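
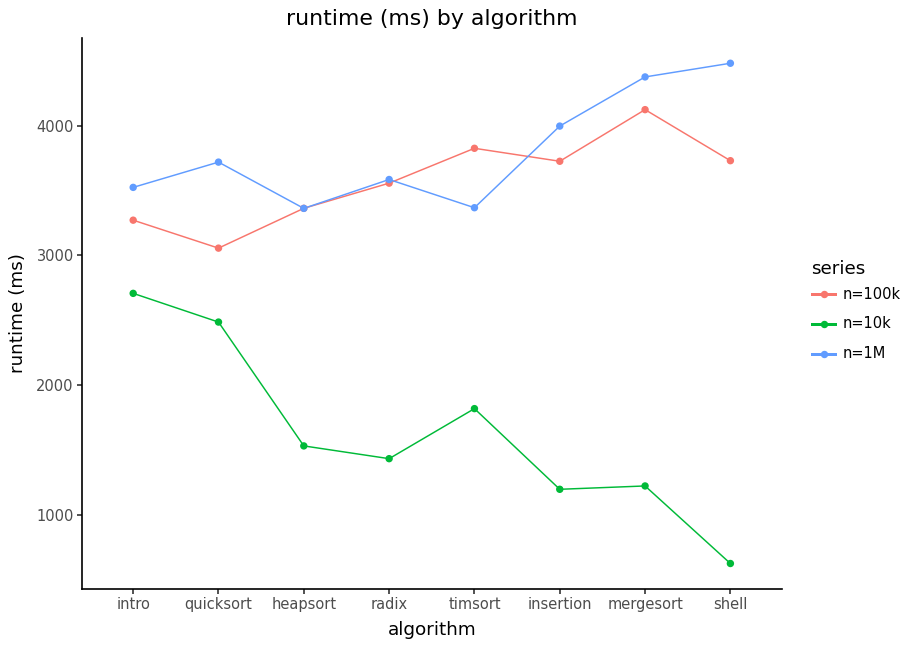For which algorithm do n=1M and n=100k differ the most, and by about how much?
shell: n=1M ≈ 4500, n=100k ≈ 3500 → gap ≈ 1000. Next-largest (quicksort) is only ≈ 500.

shell, ≈ 1000 ms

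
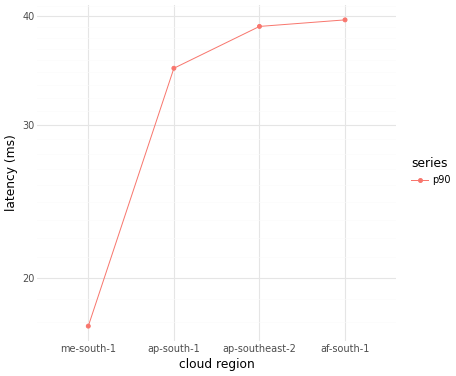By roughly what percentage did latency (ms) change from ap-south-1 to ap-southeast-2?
ap-south-1 ≈ 34, ap-southeast-2 ≈ 38; (38 − 34) / 34 ≈ +11.8%.

≈ +11.8%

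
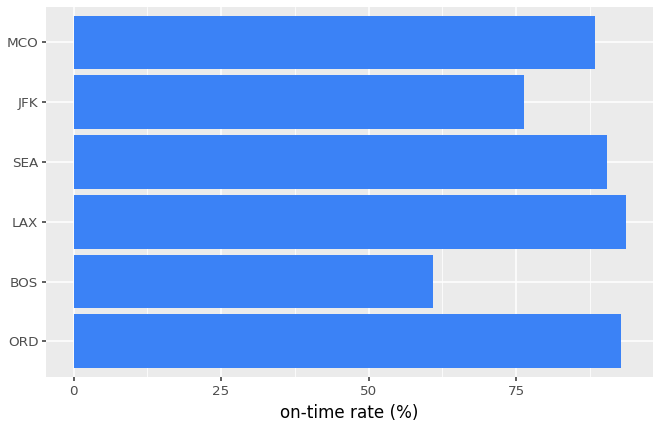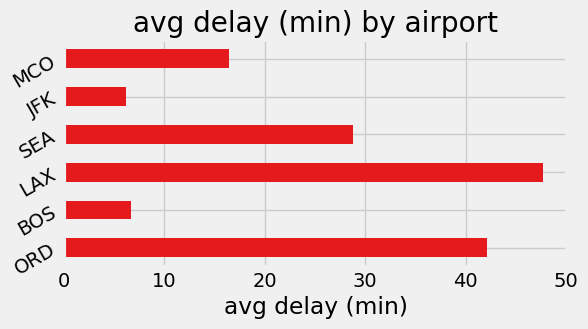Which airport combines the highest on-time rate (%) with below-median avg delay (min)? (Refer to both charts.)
Chart 2 median avg delay (min) ≈ 25; below-median airports: BOS, JFK, MCO. Among those, MCO has the highest on-time rate (%) (≈ 90).

MCO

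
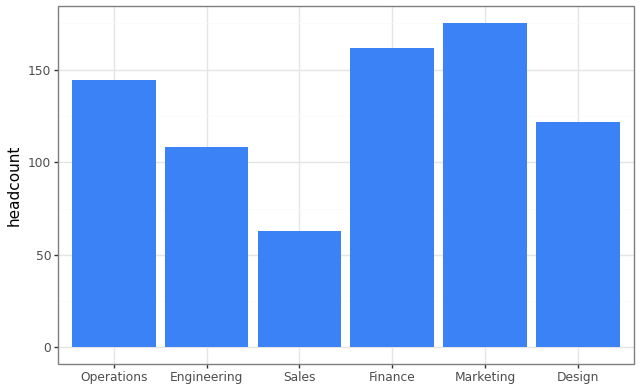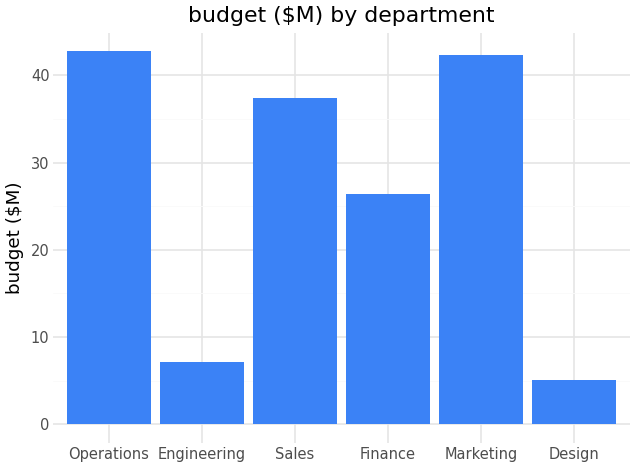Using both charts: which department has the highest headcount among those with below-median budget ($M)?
Chart 2 median budget ($M) ≈ 30; below-median departments: Engineering, Finance, Design. Among those, Finance has the highest headcount (≈ 160).

Finance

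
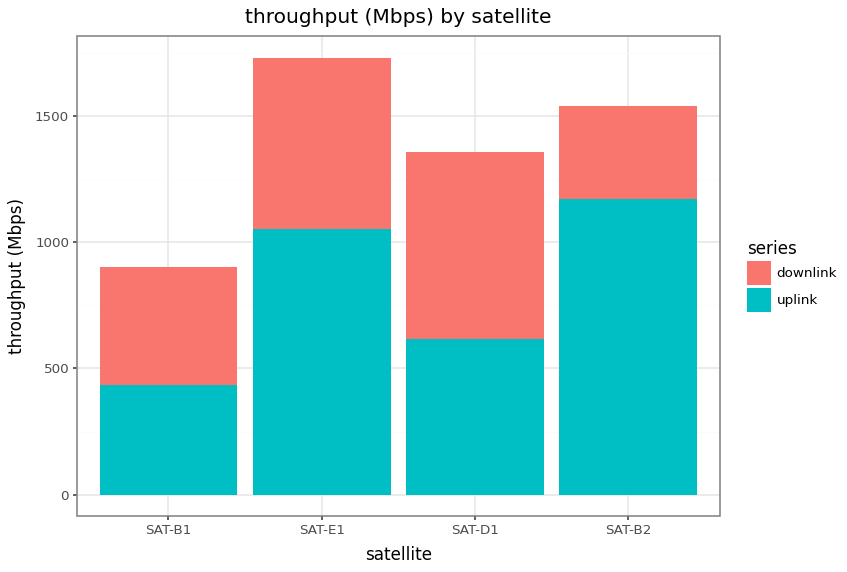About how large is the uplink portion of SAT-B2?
≈ 1200

uplink top ≈ 1200, bottom ≈ 0; segment ≈ 1200.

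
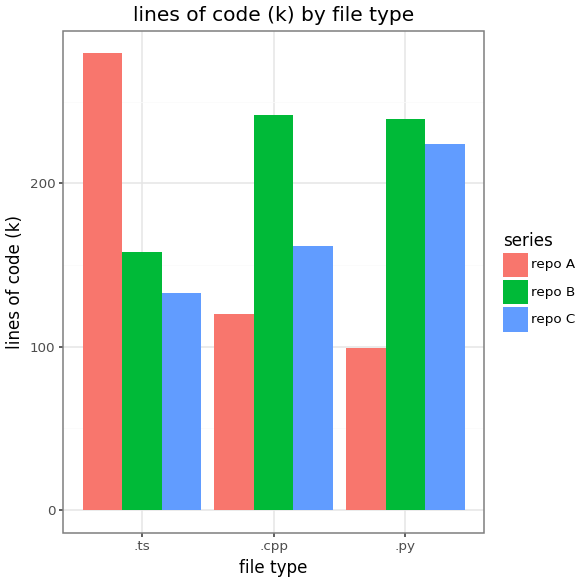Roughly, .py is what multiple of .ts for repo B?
≈ 1.67×

.py ≈ 250, .ts ≈ 150; 250/150 ≈ 1.67.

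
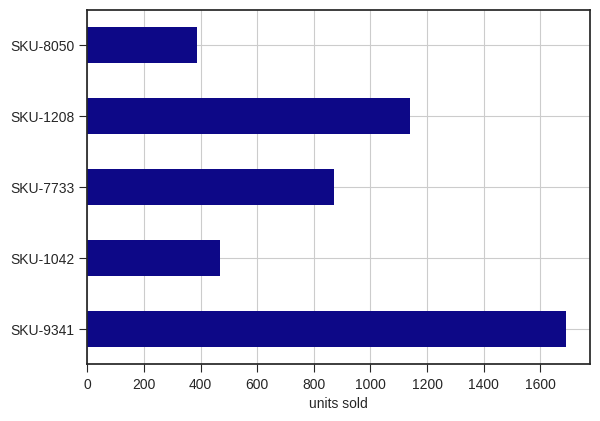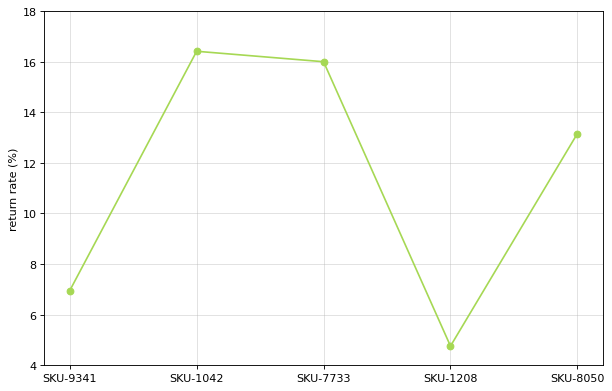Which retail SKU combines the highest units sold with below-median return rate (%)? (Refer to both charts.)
SKU-9341

Chart 2 median return rate (%) ≈ 14; below-median retail SKUs: SKU-9341, SKU-1208. Among those, SKU-9341 has the highest units sold (≈ 1600).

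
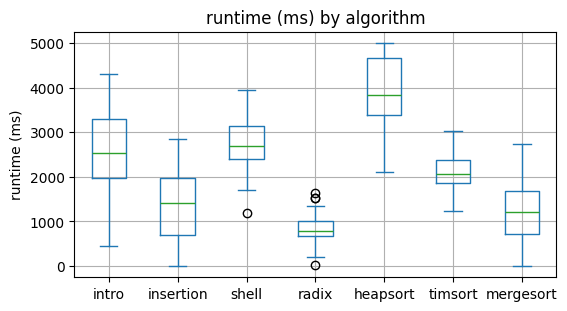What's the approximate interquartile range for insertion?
Q3 ≈ 2000, Q1 ≈ 500; IQR ≈ 1500.

≈ 1500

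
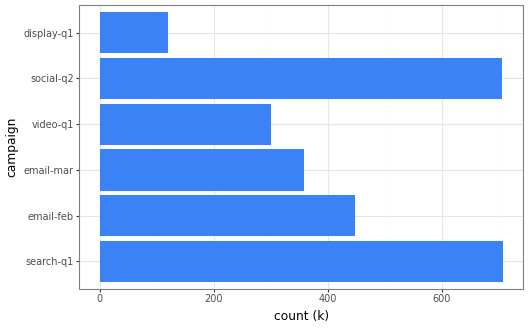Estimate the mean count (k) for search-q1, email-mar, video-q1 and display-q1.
(700 + 400 + 300 + 100) / 4 ≈ 375.

≈ 375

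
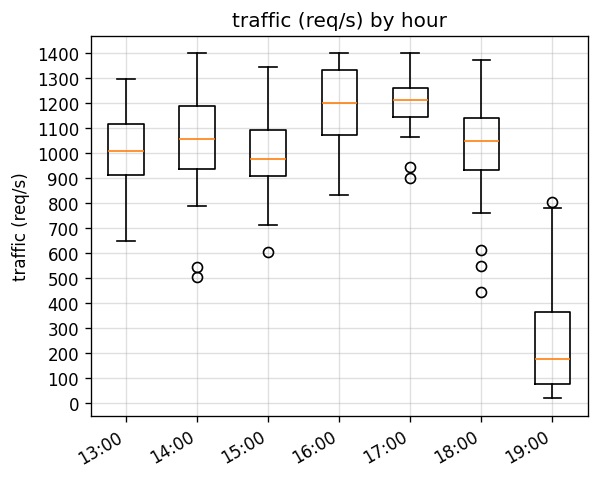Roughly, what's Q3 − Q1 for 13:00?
≈ 200

Q3 ≈ 1100, Q1 ≈ 900; IQR ≈ 200.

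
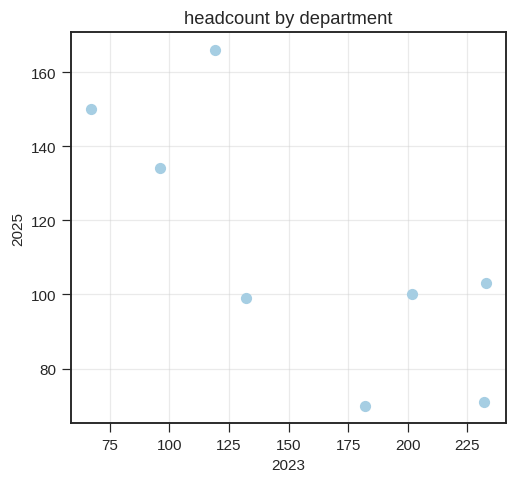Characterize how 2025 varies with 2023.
Points are negatively correlated; strong (|r| ≈ 0.8).

negative, strong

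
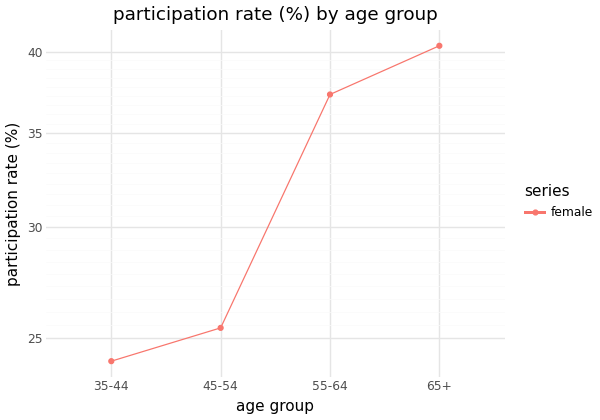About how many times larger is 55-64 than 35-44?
≈ 1.58×

55-64 ≈ 38, 35-44 ≈ 24; 38/24 ≈ 1.58.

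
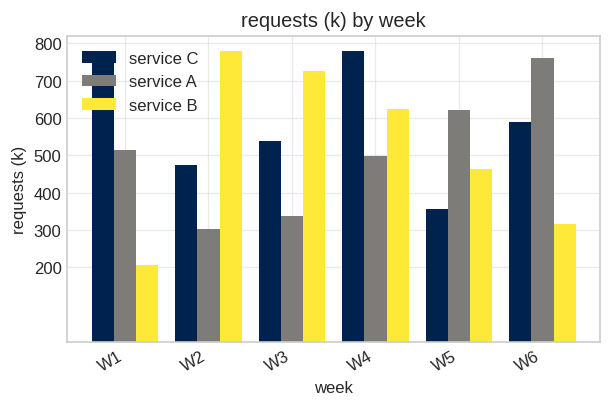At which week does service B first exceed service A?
W1: service B ≈ 200 vs service A ≈ 500 (not yet); W2: service B ≈ 800 vs service A ≈ 300 (first crossover).

W2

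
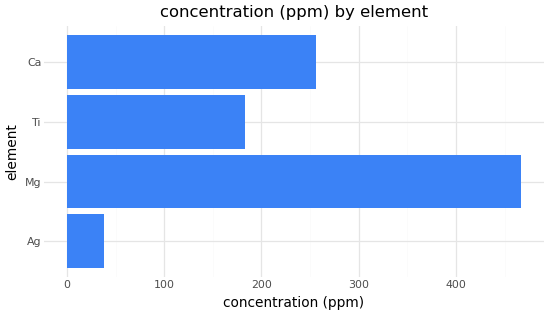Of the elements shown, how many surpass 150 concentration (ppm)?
Above 150: Mg, Ti, Ca.

3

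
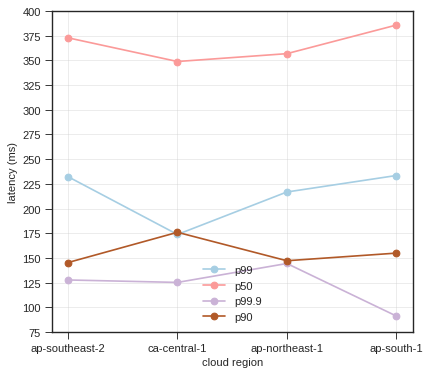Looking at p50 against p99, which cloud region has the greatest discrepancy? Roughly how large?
ca-central-1, ≈ 175 ms

ca-central-1: p50 ≈ 350, p99 ≈ 175 → gap ≈ 175. Next-largest (ap-south-1) is only ≈ 150.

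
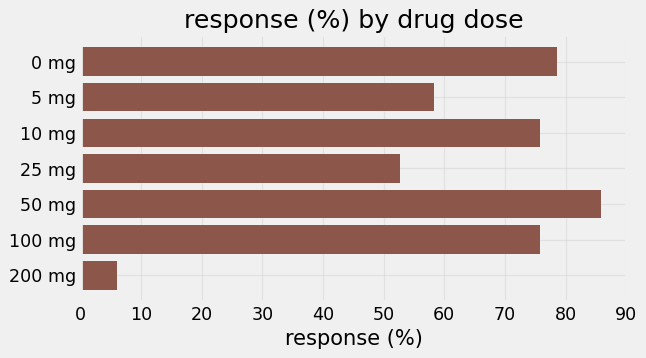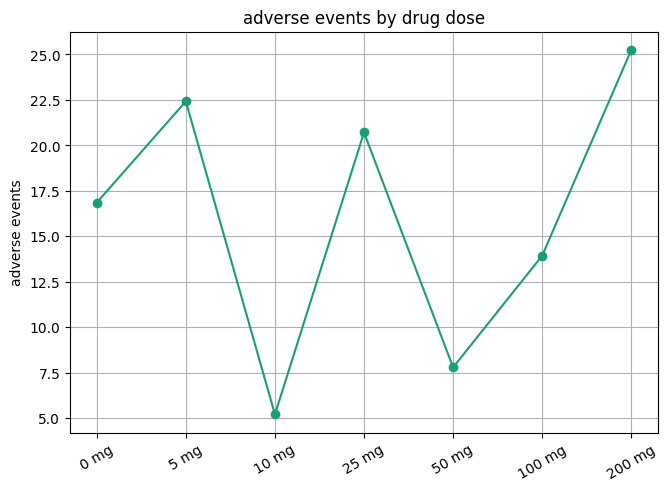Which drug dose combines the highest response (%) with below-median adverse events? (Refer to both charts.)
Chart 2 median adverse events ≈ 15; below-median drug doses: 10 mg, 50 mg, 100 mg. Among those, 50 mg has the highest response (%) (≈ 90).

50 mg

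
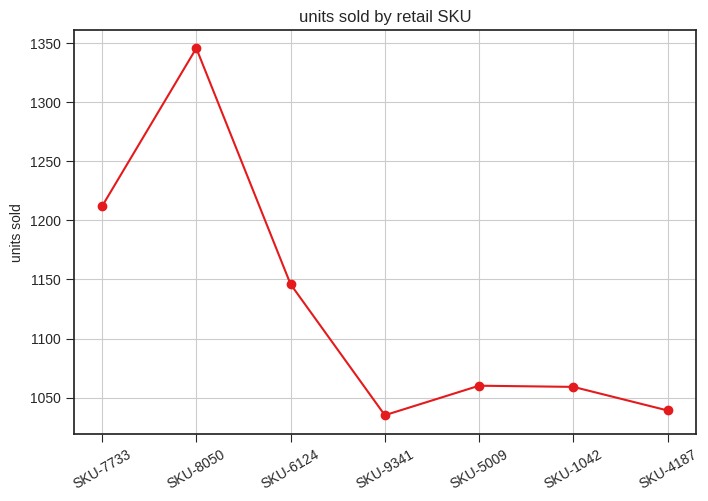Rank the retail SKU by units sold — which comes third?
SKU-6124

Top 4: SKU-8050 ≈ 1350, SKU-7733 ≈ 1200, SKU-6124 ≈ 1150, SKU-5009 ≈ 1050.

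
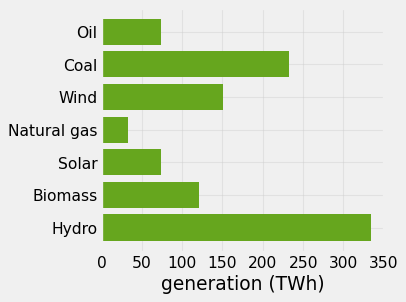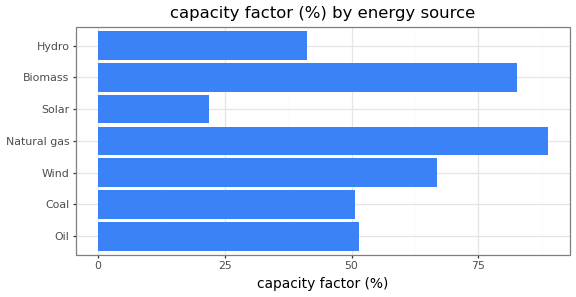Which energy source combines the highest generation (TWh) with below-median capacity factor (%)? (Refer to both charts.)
Chart 2 median capacity factor (%) ≈ 50; below-median energy sources: Coal, Solar, Hydro. Among those, Hydro has the highest generation (TWh) (≈ 350).

Hydro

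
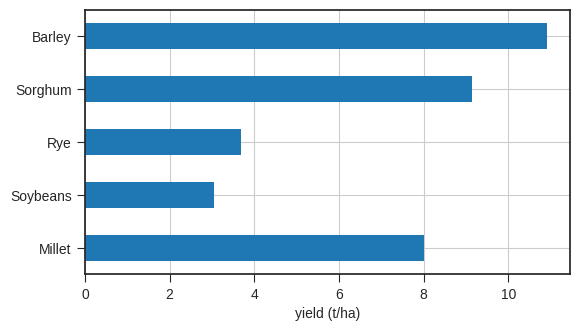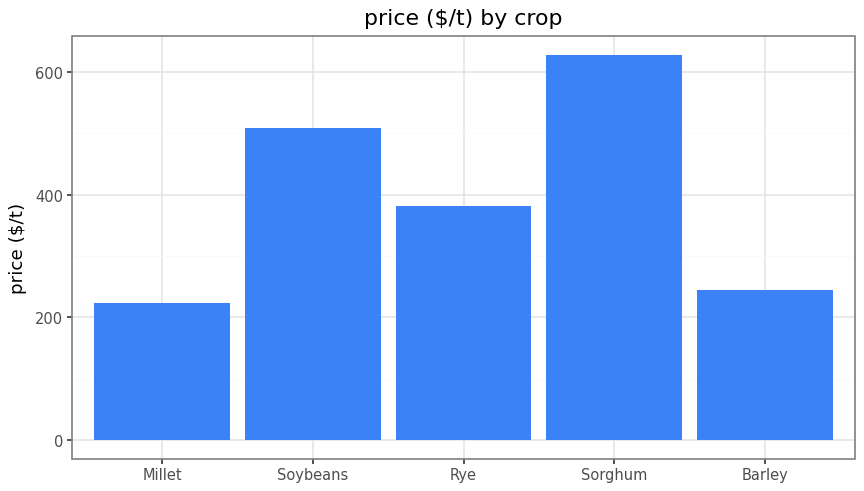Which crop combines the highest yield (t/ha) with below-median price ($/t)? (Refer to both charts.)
Barley

Chart 2 median price ($/t) ≈ 400; below-median crops: Millet, Barley. Among those, Barley has the highest yield (t/ha) (≈ 11).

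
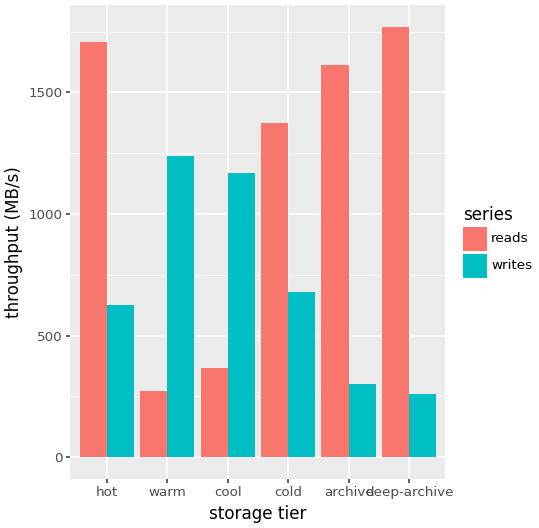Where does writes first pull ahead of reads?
warm

hot: writes ≈ 600 vs reads ≈ 1800 (not yet); warm: writes ≈ 1200 vs reads ≈ 200 (first crossover).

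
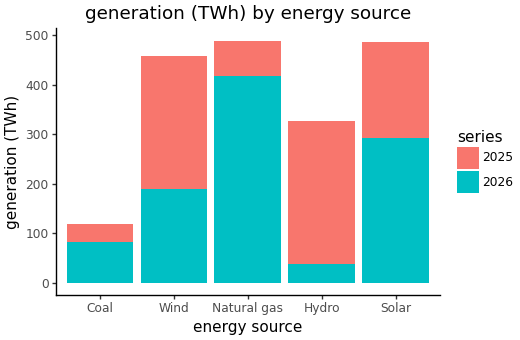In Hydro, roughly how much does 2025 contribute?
2025 top ≈ 350, bottom ≈ 50; segment ≈ 300.

≈ 300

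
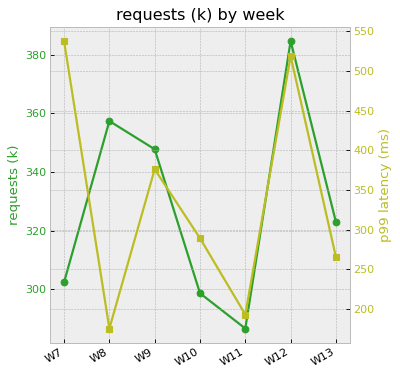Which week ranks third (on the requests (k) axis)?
W9

Top 4 (on the requests (k) axis): W12 ≈ 380, W8 ≈ 360, W9 ≈ 350, W13 ≈ 320.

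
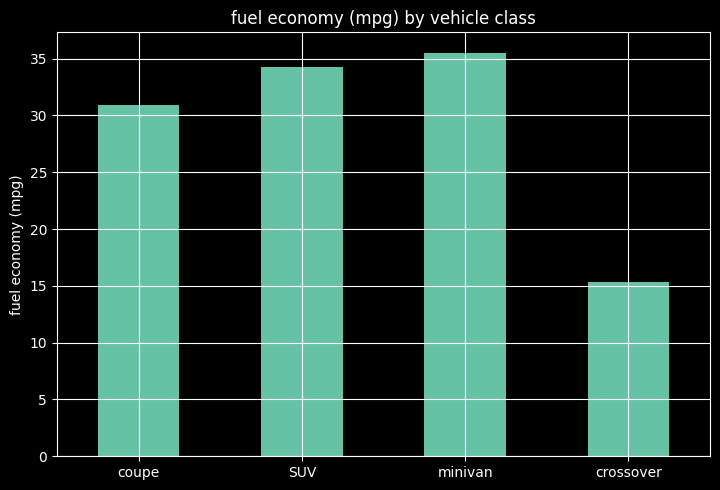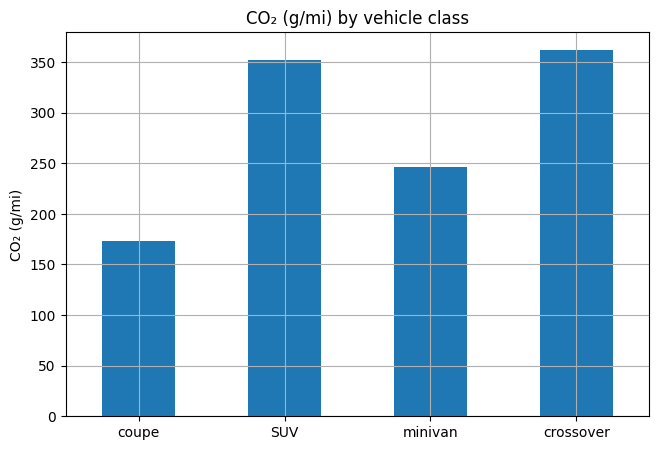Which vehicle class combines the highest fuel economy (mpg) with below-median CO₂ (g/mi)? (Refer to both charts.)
minivan

Chart 2 median CO₂ (g/mi) ≈ 300; below-median vehicle classes: coupe, minivan. Among those, minivan has the highest fuel economy (mpg) (≈ 35).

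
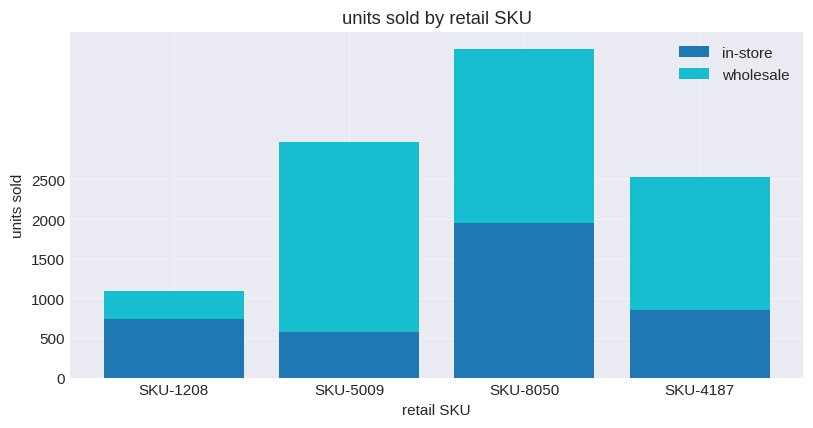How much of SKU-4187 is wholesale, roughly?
≈ 1500

wholesale top ≈ 2500, bottom ≈ 1000; segment ≈ 1500.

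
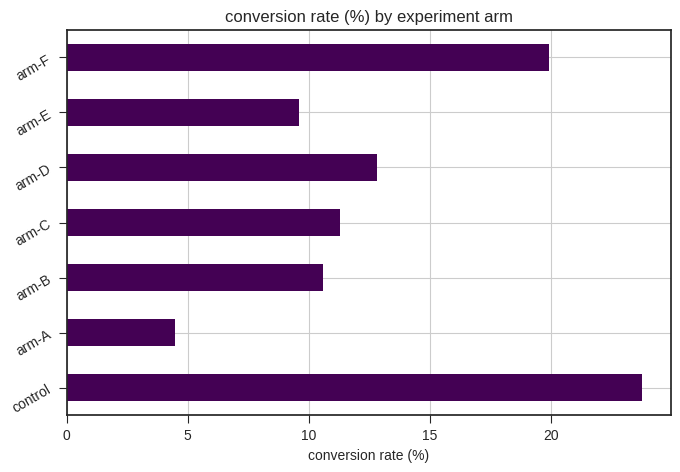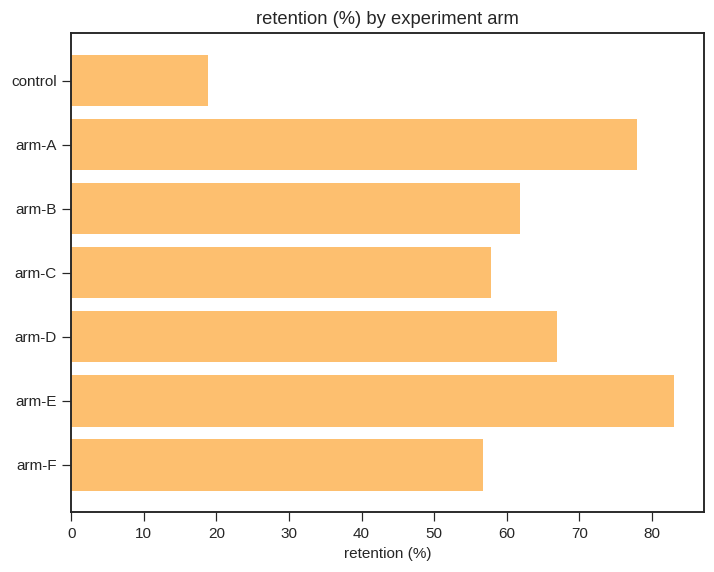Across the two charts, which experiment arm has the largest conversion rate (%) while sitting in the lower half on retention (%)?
Chart 2 median retention (%) ≈ 60; below-median experiment arms: control, arm-C, arm-F. Among those, control has the highest conversion rate (%) (≈ 25).

control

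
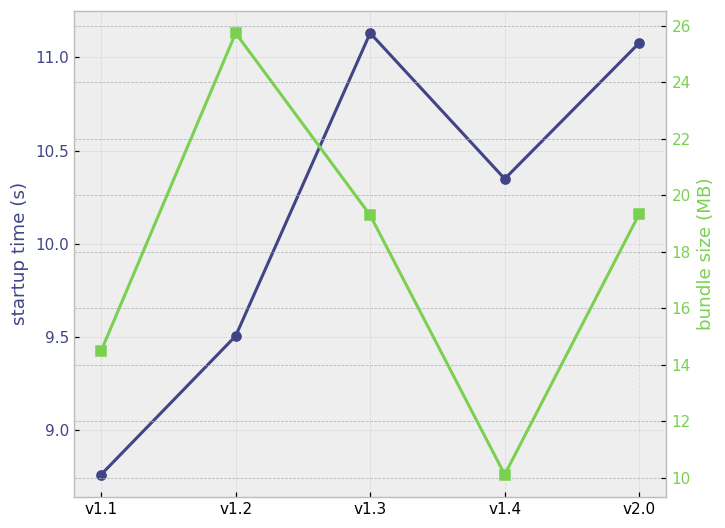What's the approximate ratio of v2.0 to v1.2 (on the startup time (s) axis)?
v2.0 ≈ 11.0, v1.2 ≈ 9.6; 11.0/9.6 ≈ 1.15.

≈ 1.15×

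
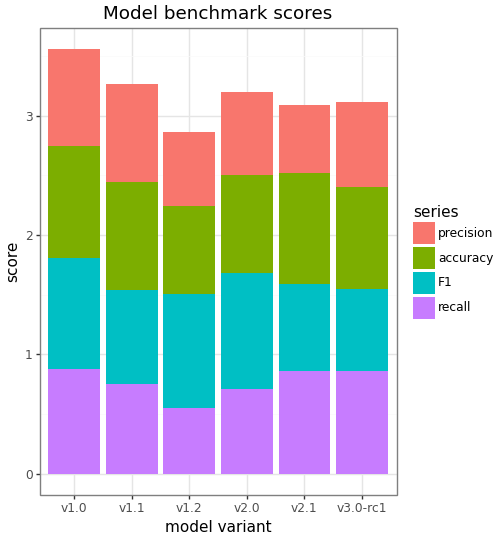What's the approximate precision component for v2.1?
precision top ≈ 3.0, bottom ≈ 2.5; segment ≈ 0.5.

≈ 0.5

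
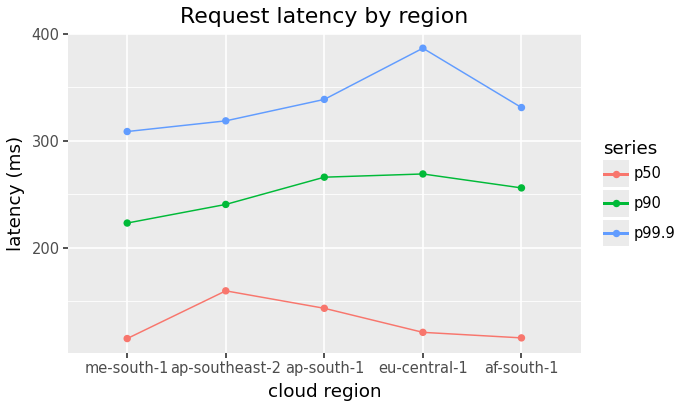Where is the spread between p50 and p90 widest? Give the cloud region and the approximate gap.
eu-central-1: p50 ≈ 125, p90 ≈ 275 → gap ≈ 150. Next-largest (af-south-1) is only ≈ 125.

eu-central-1, ≈ 150 ms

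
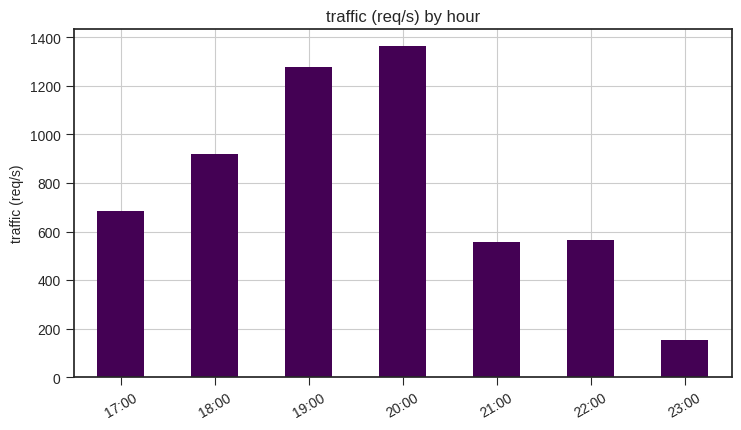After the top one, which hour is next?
19:00

Top 3: 20:00 ≈ 1400, 19:00 ≈ 1200, 18:00 ≈ 1000.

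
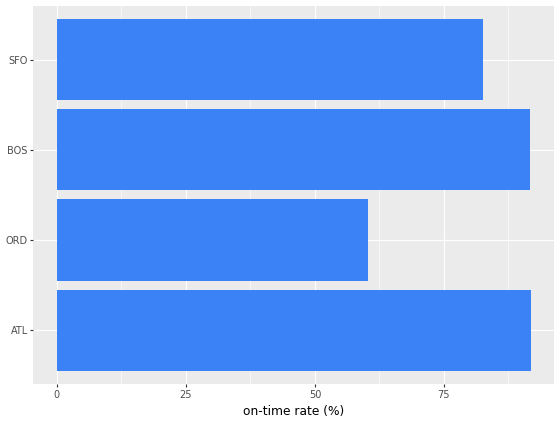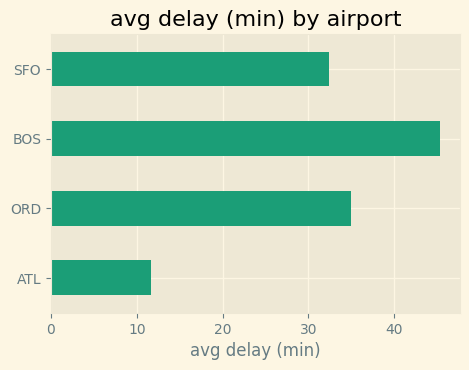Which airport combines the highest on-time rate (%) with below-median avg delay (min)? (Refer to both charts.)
ATL

Chart 2 median avg delay (min) ≈ 35; below-median airports: ATL, SFO. Among those, ATL has the highest on-time rate (%) (≈ 90).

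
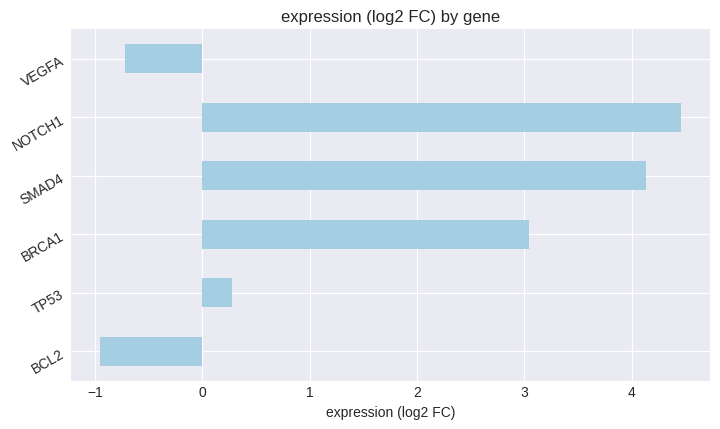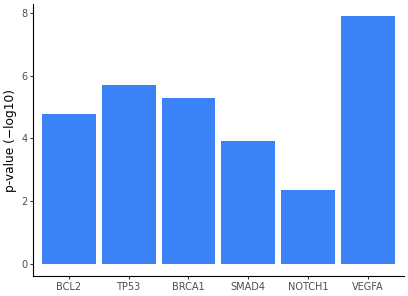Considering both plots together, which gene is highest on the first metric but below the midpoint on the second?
Chart 2 median p-value (−log10) ≈ 5; below-median genes: BCL2, SMAD4, NOTCH1. Among those, NOTCH1 has the highest expression (log2 FC) (≈ 4.5).

NOTCH1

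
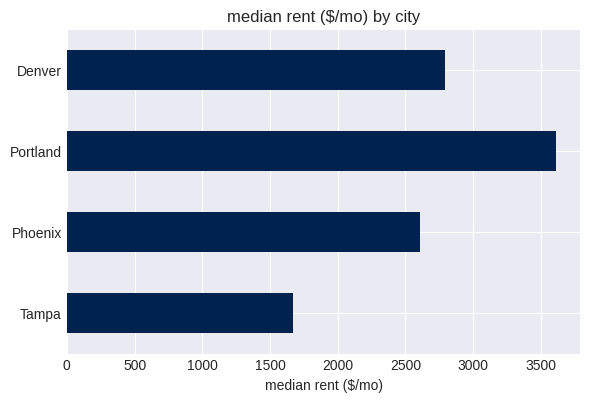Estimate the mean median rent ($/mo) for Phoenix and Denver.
(2500 + 3000) / 2 ≈ 2750.

≈ 2750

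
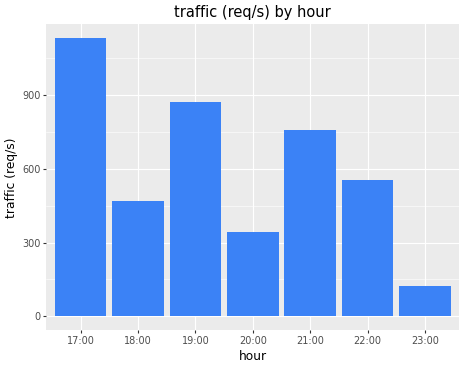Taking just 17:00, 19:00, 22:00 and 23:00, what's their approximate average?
≈ 675

(1100 + 900 + 600 + 100) / 4 ≈ 675.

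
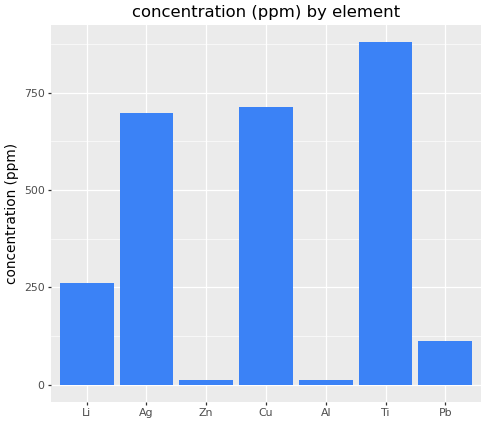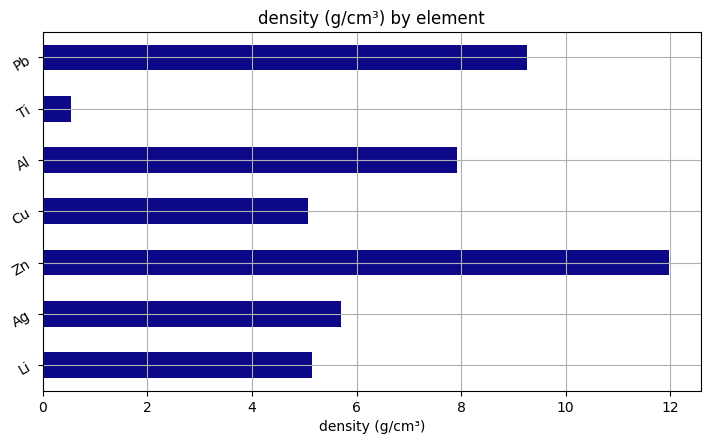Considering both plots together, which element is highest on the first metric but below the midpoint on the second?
Ti

Chart 2 median density (g/cm³) ≈ 6; below-median elements: Li, Cu, Ti. Among those, Ti has the highest concentration (ppm) (≈ 900).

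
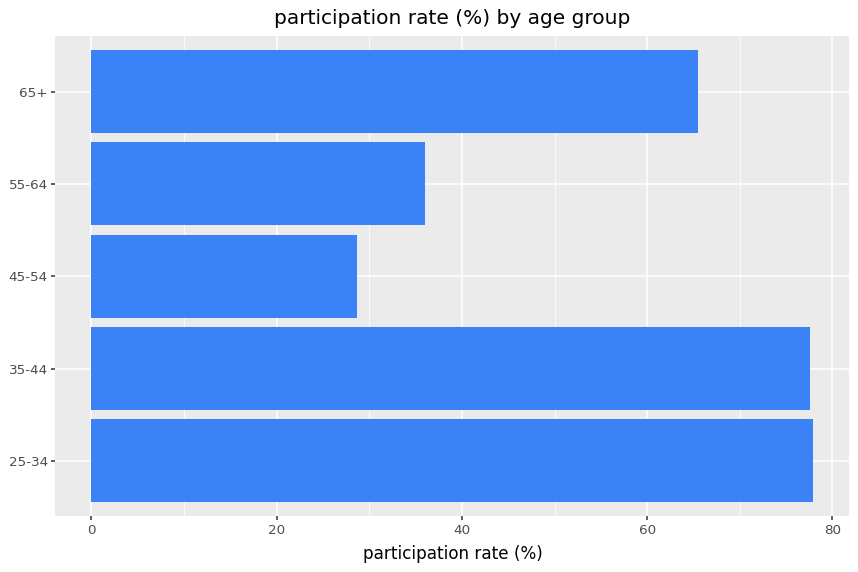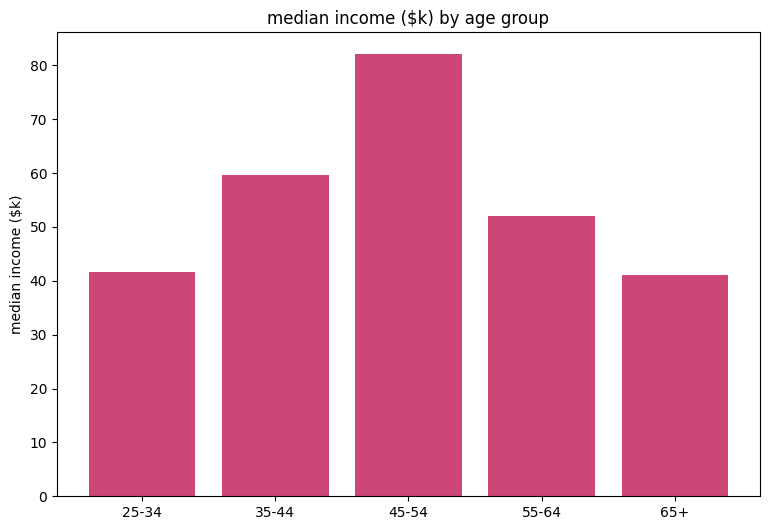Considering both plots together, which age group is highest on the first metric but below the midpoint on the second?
25-34

Chart 2 median median income ($k) ≈ 50; below-median age groups: 25-34, 65+. Among those, 25-34 has the highest participation rate (%) (≈ 80).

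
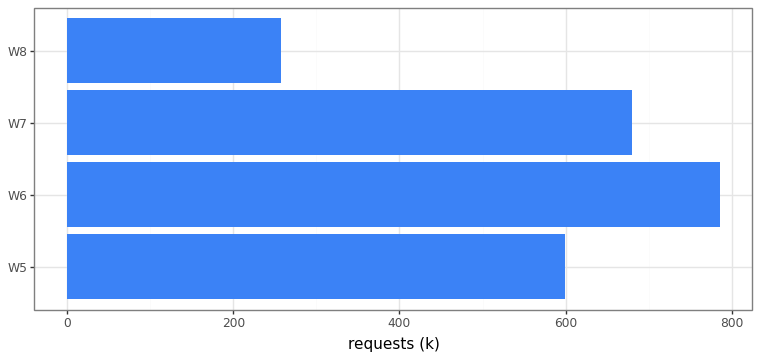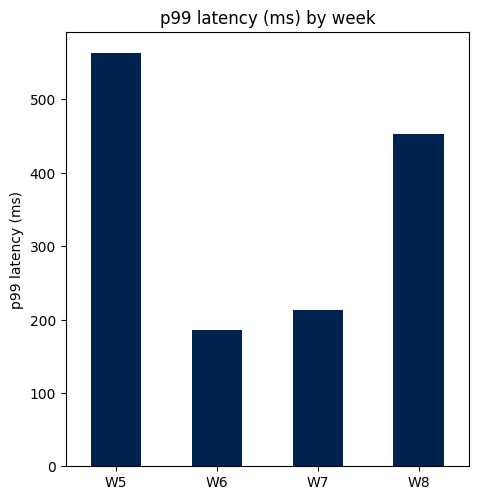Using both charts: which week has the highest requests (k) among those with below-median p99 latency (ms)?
Chart 2 median p99 latency (ms) ≈ 300; below-median weeks: W6, W7. Among those, W6 has the highest requests (k) (≈ 800).

W6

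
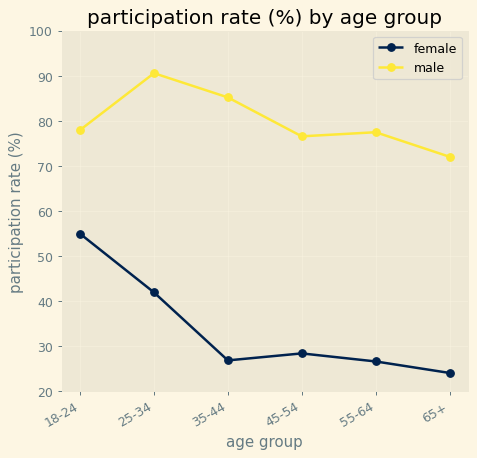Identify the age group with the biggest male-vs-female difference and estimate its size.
35-44: male ≈ 90, female ≈ 30 → gap ≈ 60. Next-largest (55-64) is only ≈ 50.

35-44, ≈ 60 %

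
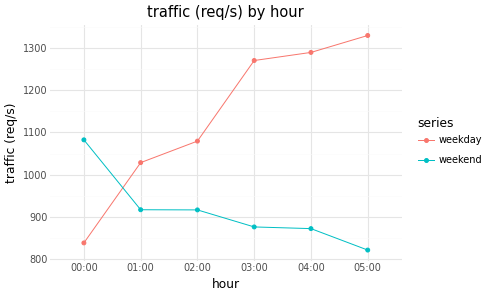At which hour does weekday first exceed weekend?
01:00

00:00: weekday ≈ 850 vs weekend ≈ 1100 (not yet); 01:00: weekday ≈ 1050 vs weekend ≈ 900 (first crossover).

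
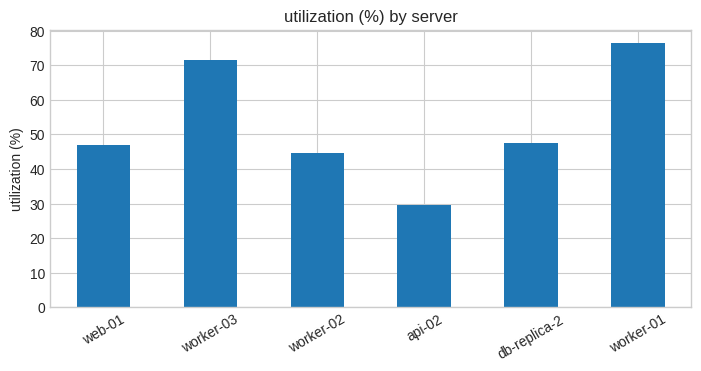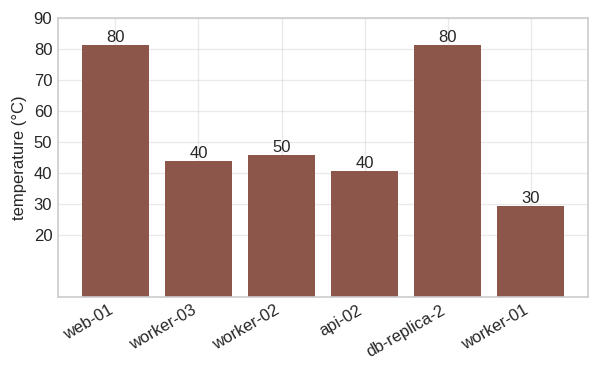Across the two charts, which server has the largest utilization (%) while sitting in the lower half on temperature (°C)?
worker-01

Chart 2 median temperature (°C) ≈ 40; below-median servers: worker-03, api-02, worker-01. Among those, worker-01 has the highest utilization (%) (≈ 80).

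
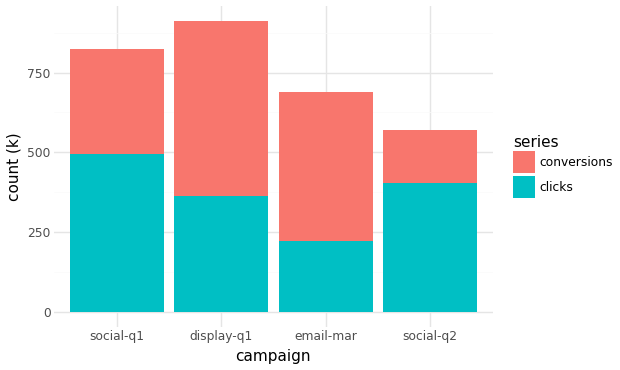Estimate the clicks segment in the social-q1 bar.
≈ 500

clicks top ≈ 500, bottom ≈ 0; segment ≈ 500.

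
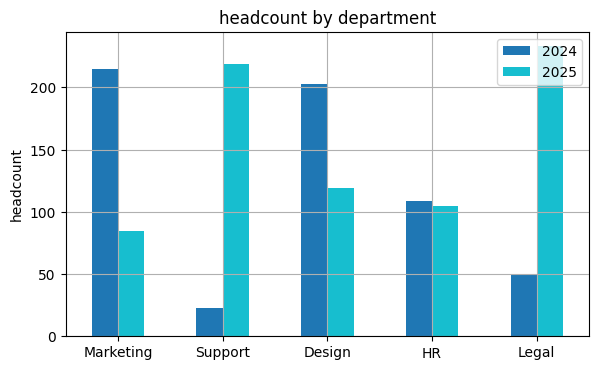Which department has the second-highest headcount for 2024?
Top 3 for 2024: Marketing ≈ 220, Design ≈ 200, HR ≈ 100.

Design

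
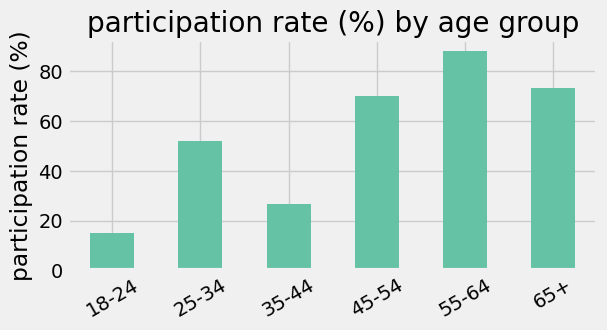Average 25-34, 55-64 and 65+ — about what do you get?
(50 + 90 + 70) / 3 ≈ 70.

≈ 70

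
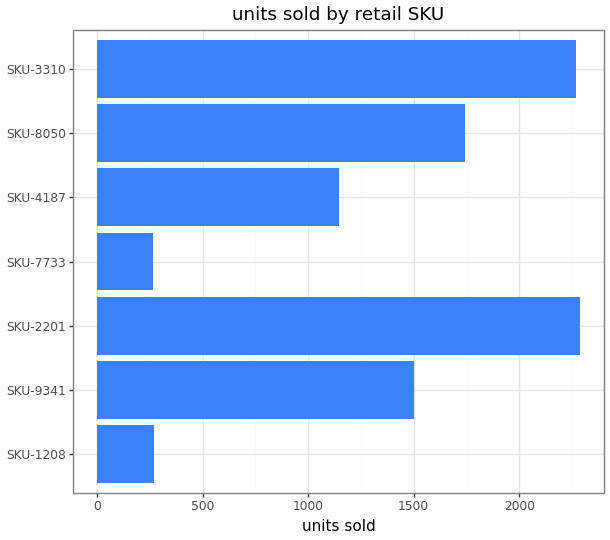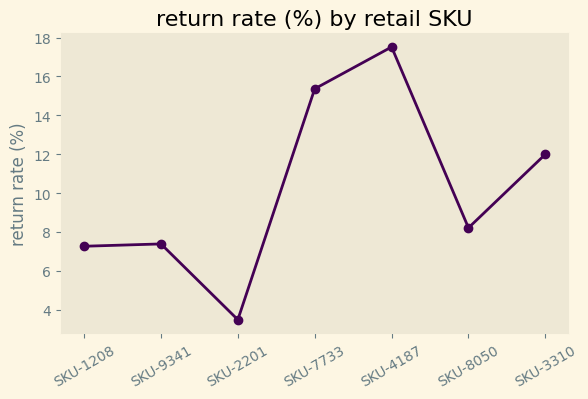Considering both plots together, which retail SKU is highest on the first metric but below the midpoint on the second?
Chart 2 median return rate (%) ≈ 8; below-median retail SKUs: SKU-1208, SKU-9341, SKU-2201. Among those, SKU-2201 has the highest units sold (≈ 2500).

SKU-2201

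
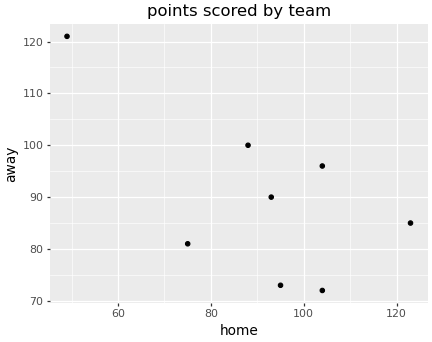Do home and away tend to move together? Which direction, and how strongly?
negative, moderate

Points are negatively correlated; moderate (|r| ≈ 0.6).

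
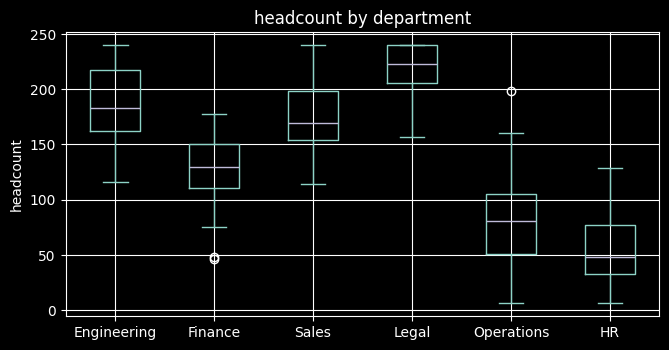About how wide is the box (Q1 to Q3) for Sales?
Q3 ≈ 200, Q1 ≈ 160; IQR ≈ 40.

≈ 40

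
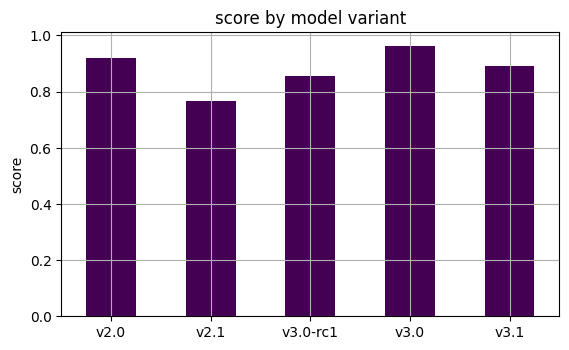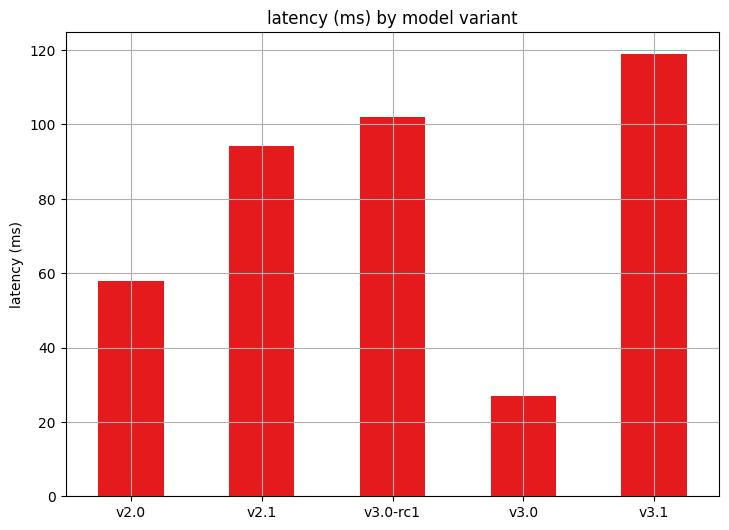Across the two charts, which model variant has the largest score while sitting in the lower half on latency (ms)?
Chart 2 median latency (ms) ≈ 100; below-median model variants: v2.0, v3.0. Among those, v3.0 has the highest score (≈ 1).

v3.0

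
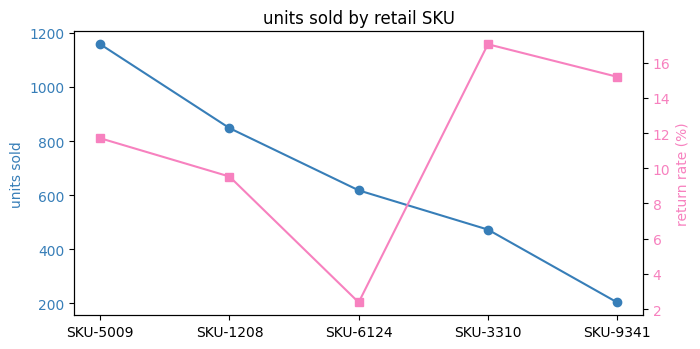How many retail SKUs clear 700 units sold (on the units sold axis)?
Above 700: SKU-5009, SKU-1208.

2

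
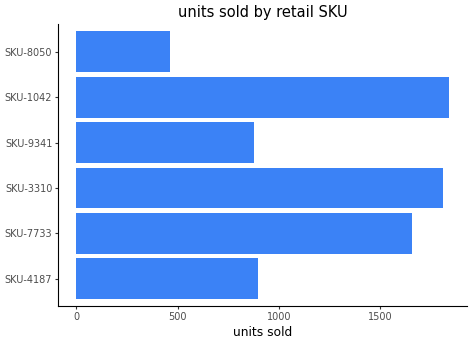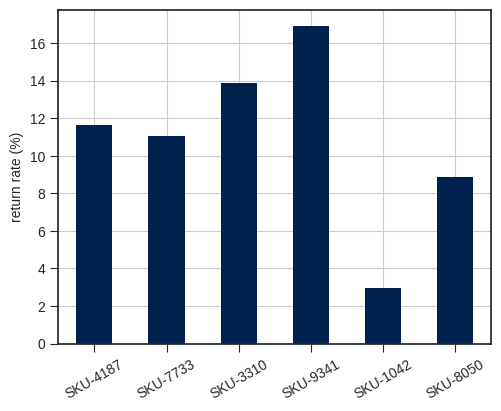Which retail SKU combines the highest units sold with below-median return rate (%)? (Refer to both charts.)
Chart 2 median return rate (%) ≈ 12; below-median retail SKUs: SKU-7733, SKU-1042, SKU-8050. Among those, SKU-1042 has the highest units sold (≈ 1800).

SKU-1042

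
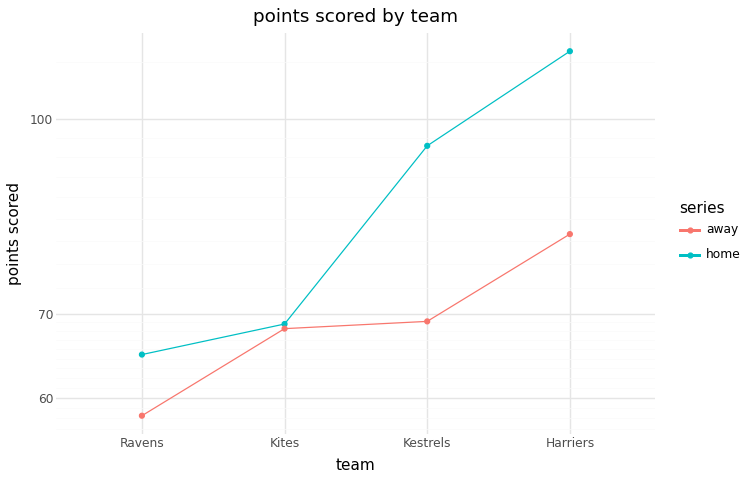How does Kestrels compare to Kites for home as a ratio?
≈ 1.36×

Kestrels ≈ 95, Kites ≈ 70; 95/70 ≈ 1.36.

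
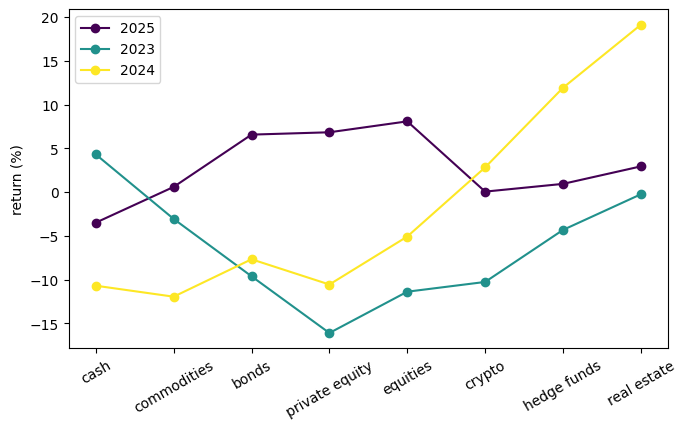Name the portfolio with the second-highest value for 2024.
hedge funds

Top 3 for 2024: real estate ≈ 20, hedge funds ≈ 10, crypto ≈ 5.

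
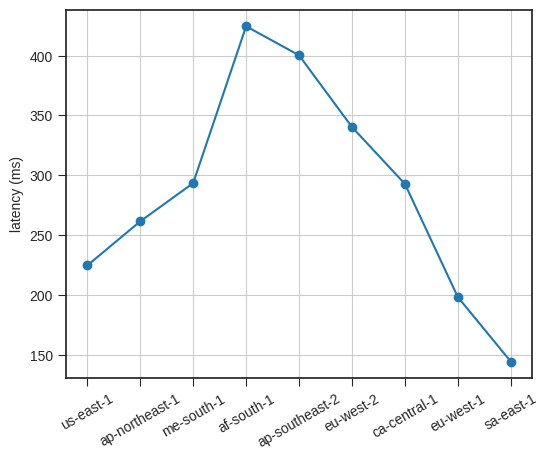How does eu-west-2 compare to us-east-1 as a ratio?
≈ 1.56×

eu-west-2 ≈ 350, us-east-1 ≈ 225; 350/225 ≈ 1.56.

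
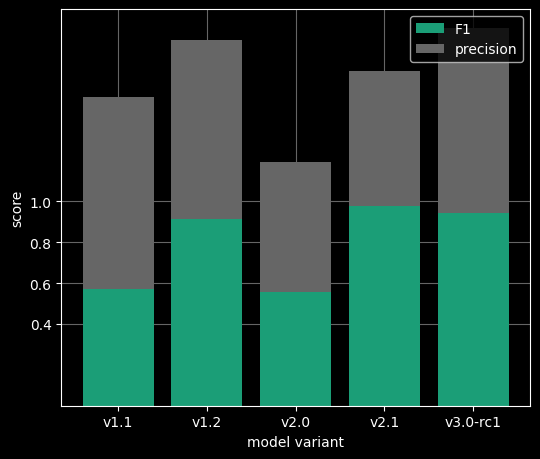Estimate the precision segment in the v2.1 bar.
precision top ≈ 1.6, bottom ≈ 1.0; segment ≈ 0.6.

≈ 0.6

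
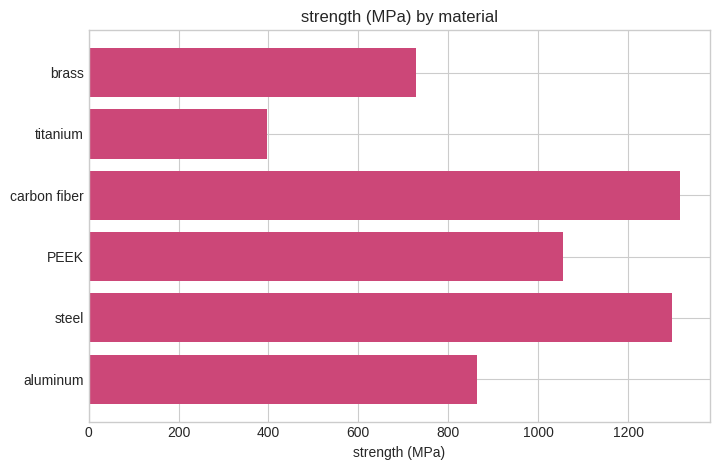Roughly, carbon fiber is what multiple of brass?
carbon fiber ≈ 1400, brass ≈ 800; 1400/800 ≈ 1.75.

≈ 1.75×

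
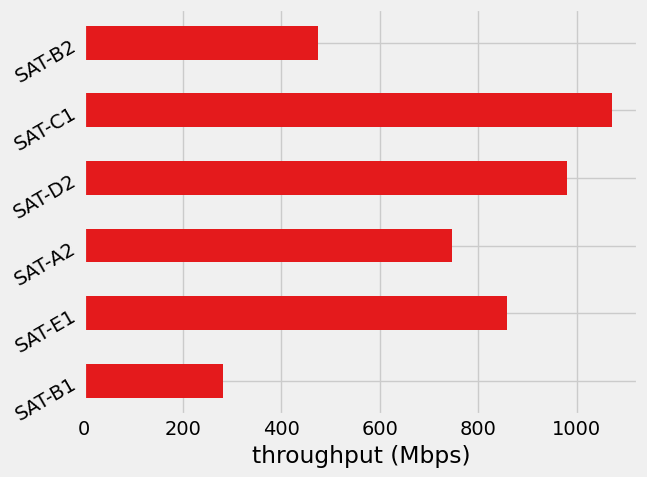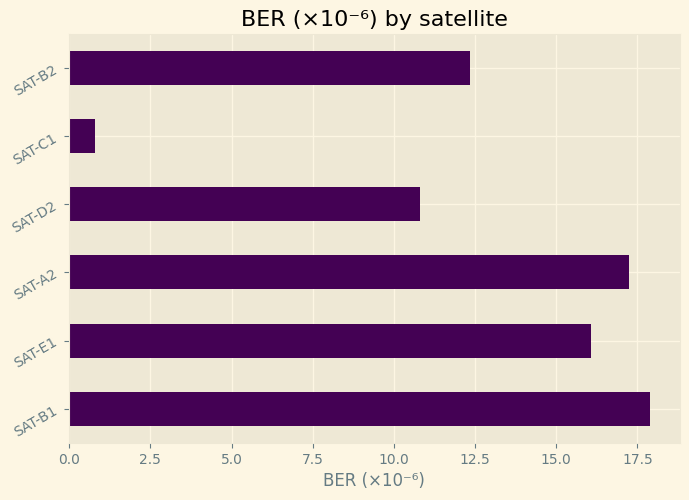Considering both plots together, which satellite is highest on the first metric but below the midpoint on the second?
Chart 2 median BER (×10⁻⁶) ≈ 14; below-median satellites: SAT-D2, SAT-C1, SAT-B2. Among those, SAT-C1 has the highest throughput (Mbps) (≈ 1100).

SAT-C1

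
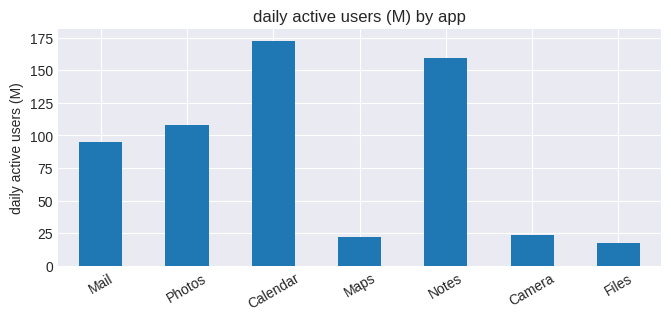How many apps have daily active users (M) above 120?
Above 120: Calendar, Notes.

2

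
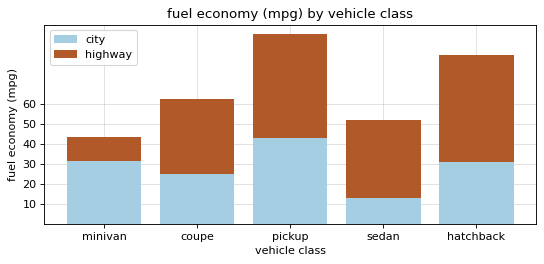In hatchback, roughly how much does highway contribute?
≈ 50

highway top ≈ 80, bottom ≈ 30; segment ≈ 50.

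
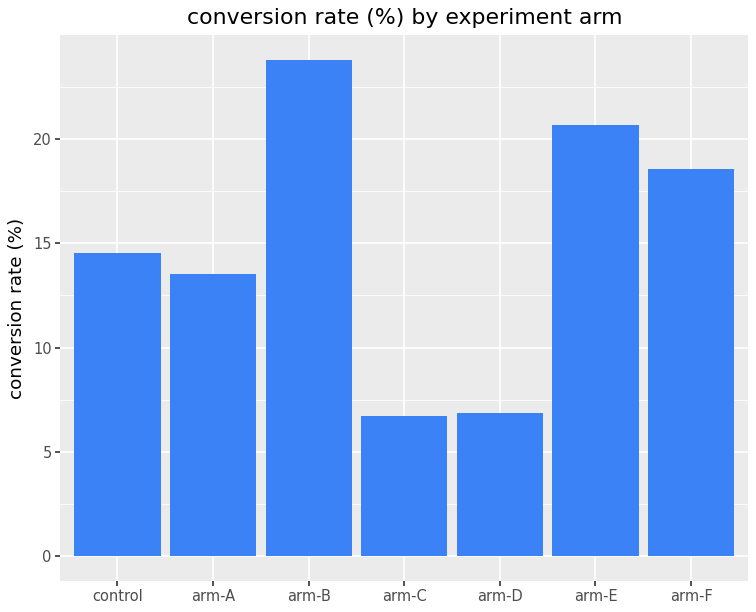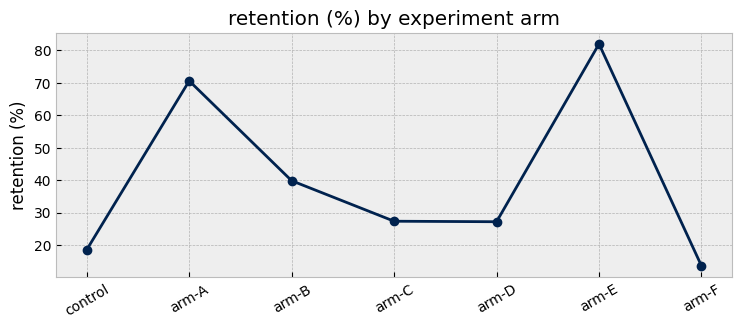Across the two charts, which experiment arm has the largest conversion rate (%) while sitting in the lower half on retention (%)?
Chart 2 median retention (%) ≈ 30; below-median experiment arms: control, arm-D, arm-F. Among those, arm-F has the highest conversion rate (%) (≈ 20).

arm-F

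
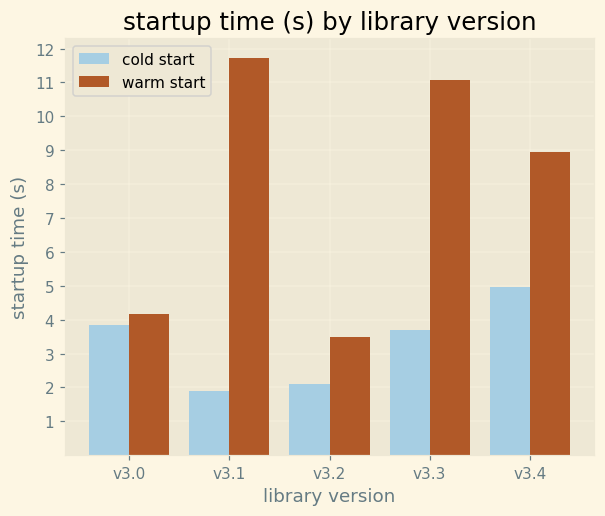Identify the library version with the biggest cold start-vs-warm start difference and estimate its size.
v3.1, ≈ 10 s

v3.1: cold start ≈ 2, warm start ≈ 12 → gap ≈ 10. Next-largest (v3.3) is only ≈ 7.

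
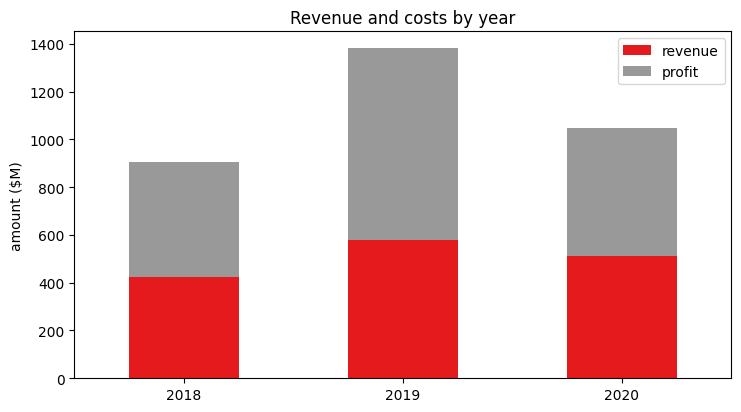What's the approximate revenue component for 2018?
≈ 400

revenue top ≈ 400, bottom ≈ 0; segment ≈ 400.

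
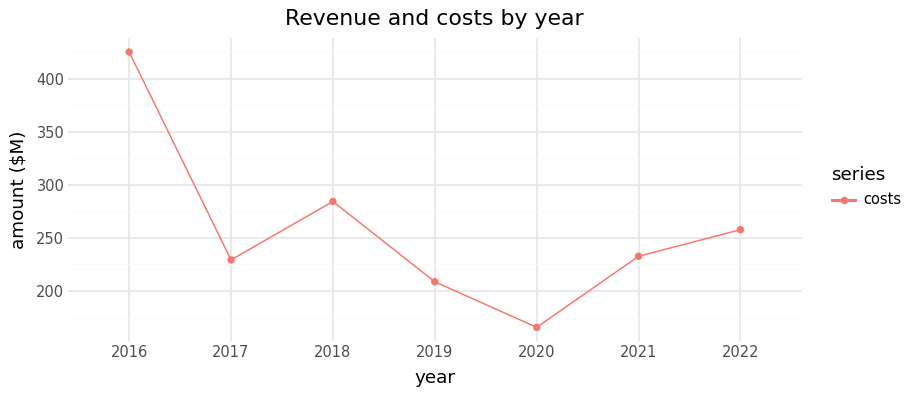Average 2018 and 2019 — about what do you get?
(275 + 200) / 2 ≈ 238.

≈ 238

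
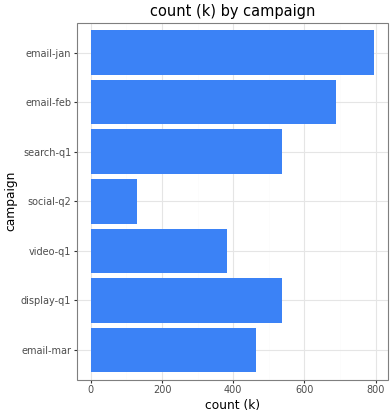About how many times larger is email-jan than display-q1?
≈ 1.6×

email-jan ≈ 800, display-q1 ≈ 500; 800/500 ≈ 1.6.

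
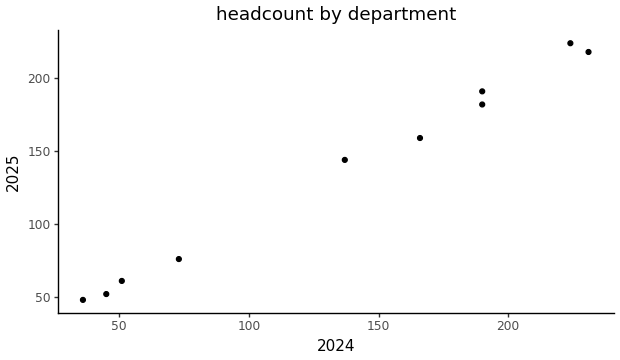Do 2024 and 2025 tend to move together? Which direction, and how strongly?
positive, strong

Points are positively correlated; strong (|r| ≈ 1.0).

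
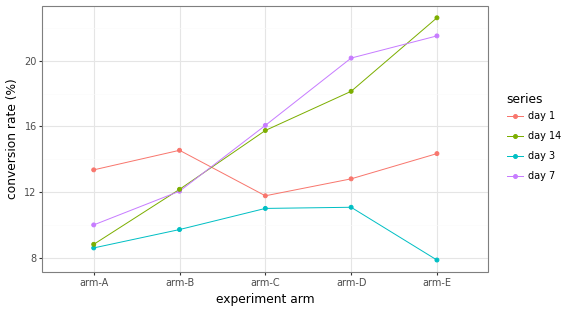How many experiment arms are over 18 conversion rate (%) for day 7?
Above 18: arm-D, arm-E.

2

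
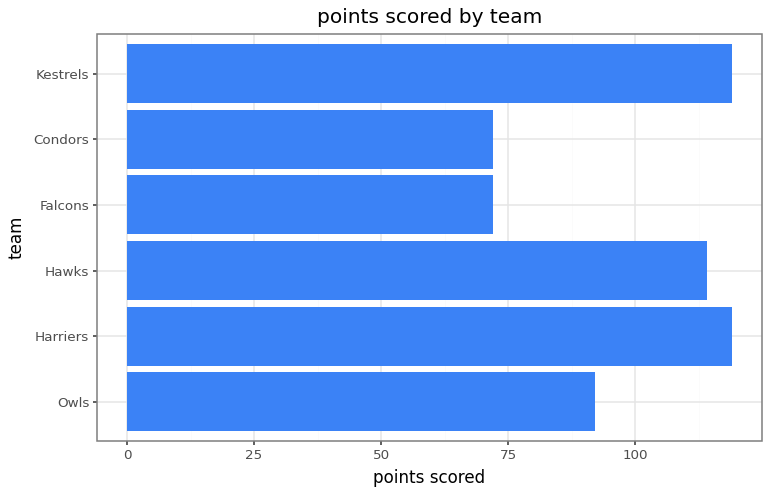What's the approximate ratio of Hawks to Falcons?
Hawks ≈ 110, Falcons ≈ 70; 110/70 ≈ 1.57.

≈ 1.57×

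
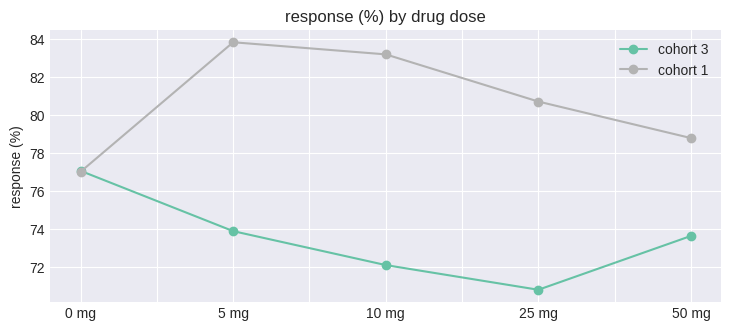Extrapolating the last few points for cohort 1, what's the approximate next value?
Last three: 84, 80, 78 → slope ≈ -3/step → next ≈ 75.

≈ 75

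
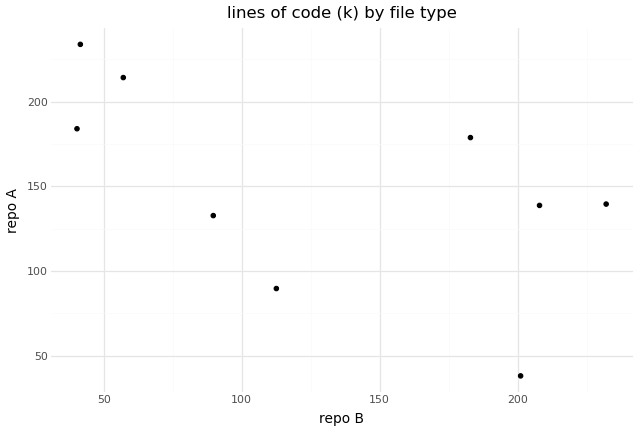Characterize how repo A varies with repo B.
negative, moderate

Points are negatively correlated; moderate (|r| ≈ 0.6).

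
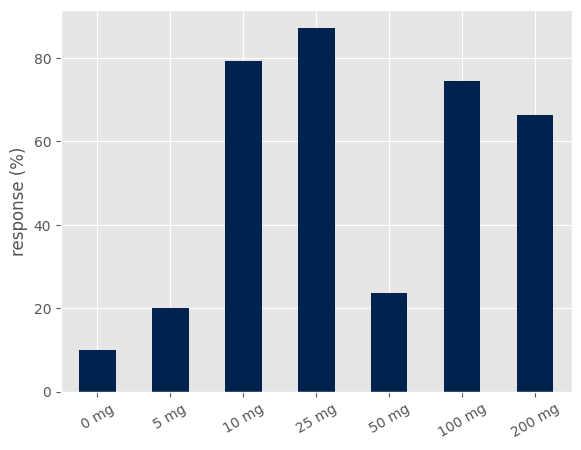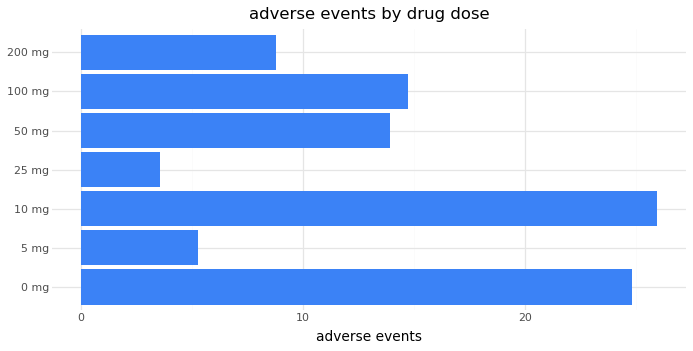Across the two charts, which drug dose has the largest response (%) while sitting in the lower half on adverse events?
25 mg

Chart 2 median adverse events ≈ 15; below-median drug doses: 5 mg, 25 mg, 200 mg. Among those, 25 mg has the highest response (%) (≈ 90).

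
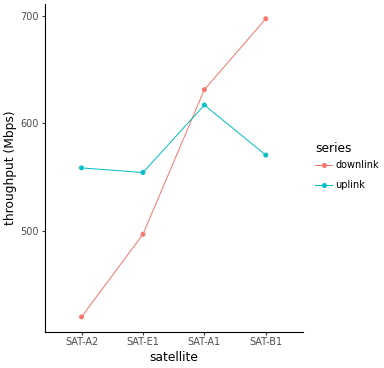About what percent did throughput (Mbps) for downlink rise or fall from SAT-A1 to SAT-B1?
≈ +12%

SAT-A1 ≈ 625, SAT-B1 ≈ 700; (700 − 625) / 625 ≈ +12%.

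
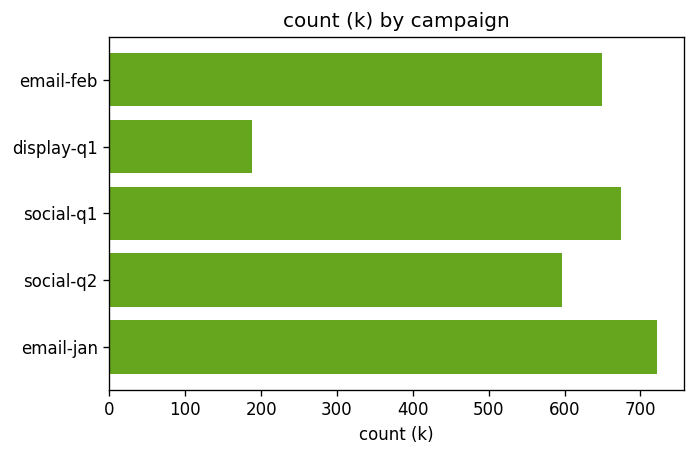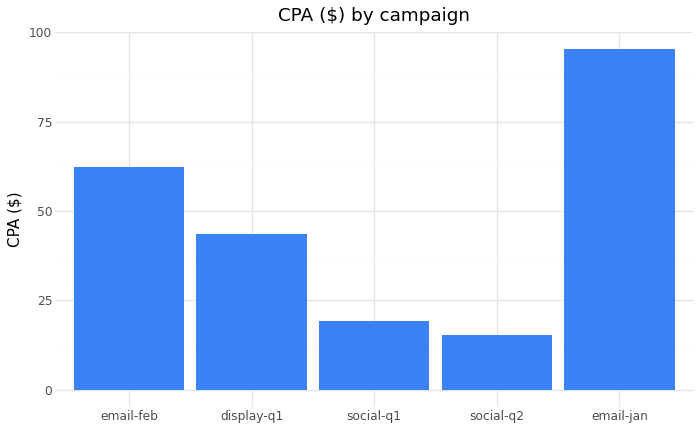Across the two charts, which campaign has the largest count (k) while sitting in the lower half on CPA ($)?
Chart 2 median CPA ($) ≈ 40; below-median campaigns: social-q1, social-q2. Among those, social-q1 has the highest count (k) (≈ 700).

social-q1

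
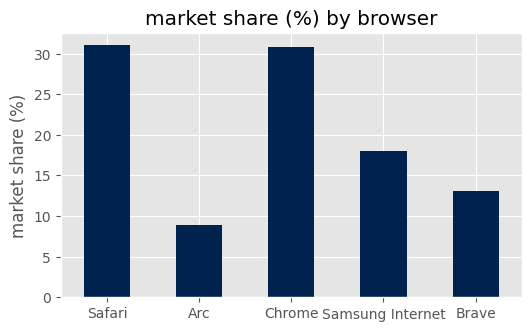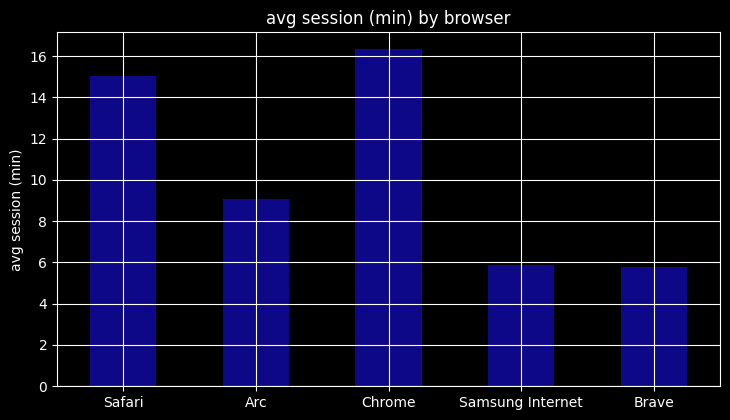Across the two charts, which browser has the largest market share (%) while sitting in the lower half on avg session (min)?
Chart 2 median avg session (min) ≈ 10; below-median browsers: Samsung Internet, Brave. Among those, Samsung Internet has the highest market share (%) (≈ 20).

Samsung Internet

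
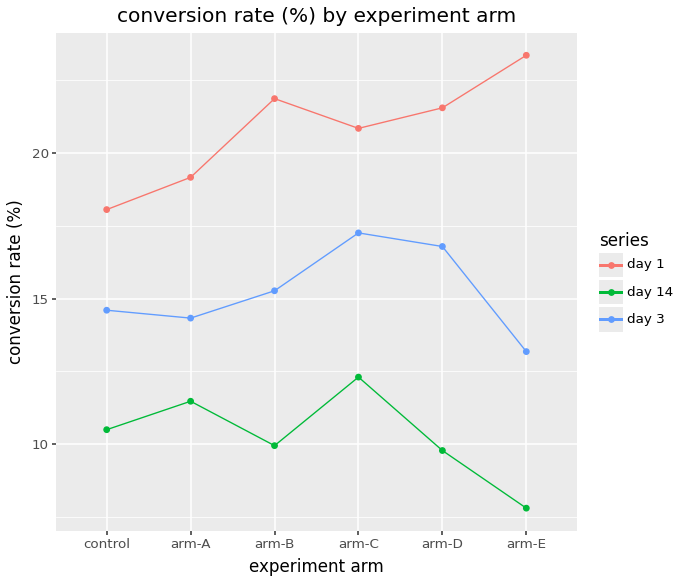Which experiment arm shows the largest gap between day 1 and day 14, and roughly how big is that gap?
arm-E, ≈ 16 %

arm-E: day 1 ≈ 24, day 14 ≈ 8 → gap ≈ 16. Next-largest (arm-B) is only ≈ 12.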